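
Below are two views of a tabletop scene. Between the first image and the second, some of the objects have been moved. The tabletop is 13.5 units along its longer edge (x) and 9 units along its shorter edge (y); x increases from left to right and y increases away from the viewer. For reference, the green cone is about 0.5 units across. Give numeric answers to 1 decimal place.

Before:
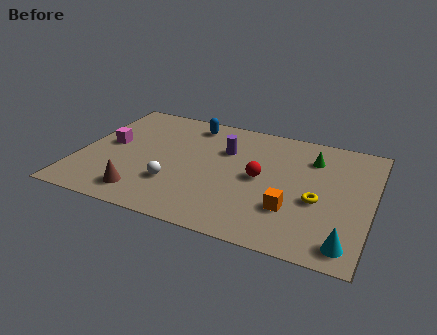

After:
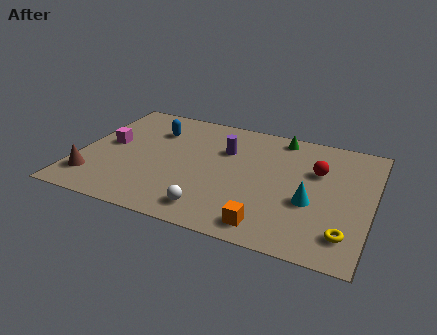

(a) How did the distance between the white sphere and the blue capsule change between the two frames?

+1.2

They were about 5.0 units apart before and 6.2 after — 1.2 units further apart.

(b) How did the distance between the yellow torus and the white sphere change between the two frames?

-0.6

The distance was about 6.6 in the first image and 6.0 in the second, so they moved 0.6 units closer together.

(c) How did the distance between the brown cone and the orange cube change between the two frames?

+1.4

Before: roughly 6.8 units apart; after: 8.2. That's 1.4 units further apart.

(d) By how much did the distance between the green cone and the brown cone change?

+1.1

They were about 9.0 units apart before and 10.1 after — 1.1 units further apart.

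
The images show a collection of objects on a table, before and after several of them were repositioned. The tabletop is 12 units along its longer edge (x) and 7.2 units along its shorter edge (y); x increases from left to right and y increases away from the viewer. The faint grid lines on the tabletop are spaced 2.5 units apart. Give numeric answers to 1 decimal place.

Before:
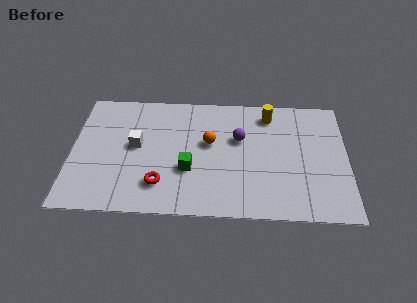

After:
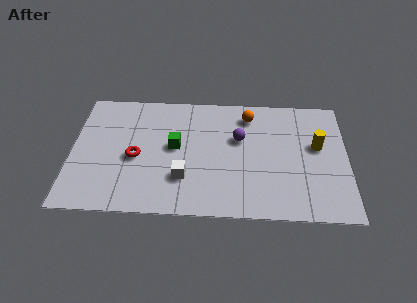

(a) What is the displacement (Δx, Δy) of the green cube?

(-0.6, 1.3)

The green cube started near (5.1, 2.6) and ended near (4.5, 3.9).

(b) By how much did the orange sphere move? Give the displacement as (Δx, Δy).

(1.7, 1.7)

The orange sphere was at about (6.0, 4.2) and moved to about (7.7, 5.9).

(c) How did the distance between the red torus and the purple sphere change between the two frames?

+0.3

They were about 4.4 units apart before and 4.7 after — 0.3 units further apart.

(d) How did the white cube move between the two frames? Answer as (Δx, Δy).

(2.1, -1.8)

From the two frames, the white cube sits at roughly (2.8, 3.9) before and (4.9, 2.1) after.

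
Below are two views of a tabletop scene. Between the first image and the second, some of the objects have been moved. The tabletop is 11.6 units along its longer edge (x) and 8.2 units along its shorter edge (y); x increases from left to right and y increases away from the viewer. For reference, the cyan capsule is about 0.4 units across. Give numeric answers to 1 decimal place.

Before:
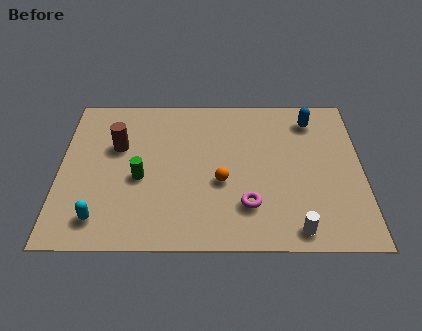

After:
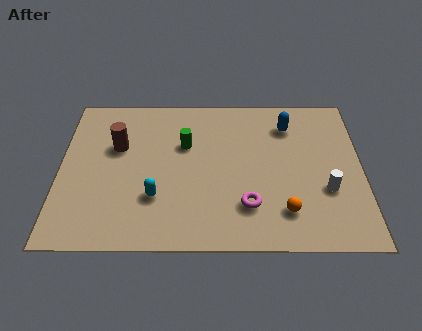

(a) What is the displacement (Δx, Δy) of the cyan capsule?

(2.1, 1.1)

The cyan capsule started near (1.6, 1.4) and ended near (3.7, 2.5).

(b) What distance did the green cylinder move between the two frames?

2.5

The green cylinder was near (3.1, 3.5) before and (4.8, 5.3) after, so it travelled √(1.7² + 1.8²) ≈ 2.5 units.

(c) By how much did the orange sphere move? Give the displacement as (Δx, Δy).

(2.4, -1.5)

From the two frames, the orange sphere sits at roughly (6.2, 3.3) before and (8.6, 1.8) after.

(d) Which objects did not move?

the magenta torus and the brown cylinder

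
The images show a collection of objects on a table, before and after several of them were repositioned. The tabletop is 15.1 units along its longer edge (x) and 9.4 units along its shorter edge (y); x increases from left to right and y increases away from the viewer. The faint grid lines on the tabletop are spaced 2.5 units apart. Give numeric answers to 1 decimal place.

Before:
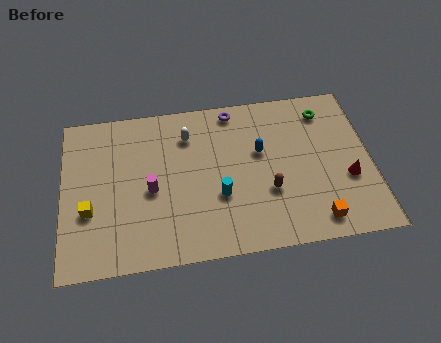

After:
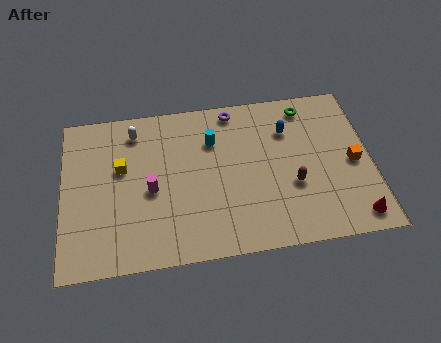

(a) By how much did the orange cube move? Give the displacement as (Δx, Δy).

(2.0, 3.1)

The orange cube started near (12.2, 1.3) and ended near (14.2, 4.4).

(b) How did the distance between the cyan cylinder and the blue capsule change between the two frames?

+0.6

Before: roughly 3.1 units apart; after: 3.7. That's 0.6 units further apart.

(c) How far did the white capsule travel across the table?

2.7

The white capsule was near (6.2, 7.2) before and (3.6, 7.8) after, so it travelled √(2.6² + 0.6²) ≈ 2.7 units.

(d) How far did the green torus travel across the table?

1.0

From (13.0, 7.7) to (12.1, 8.1), the green torus covered √(0.9² + 0.4²) ≈ 1.0 units.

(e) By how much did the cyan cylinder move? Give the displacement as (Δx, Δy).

(-0.2, 3.3)

The cyan cylinder was at about (7.6, 3.4) and moved to about (7.4, 6.7).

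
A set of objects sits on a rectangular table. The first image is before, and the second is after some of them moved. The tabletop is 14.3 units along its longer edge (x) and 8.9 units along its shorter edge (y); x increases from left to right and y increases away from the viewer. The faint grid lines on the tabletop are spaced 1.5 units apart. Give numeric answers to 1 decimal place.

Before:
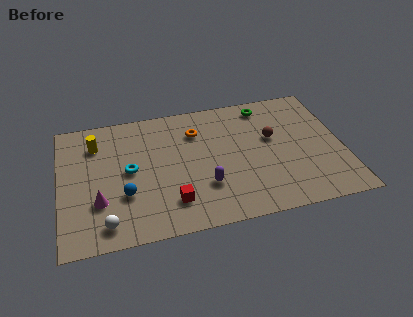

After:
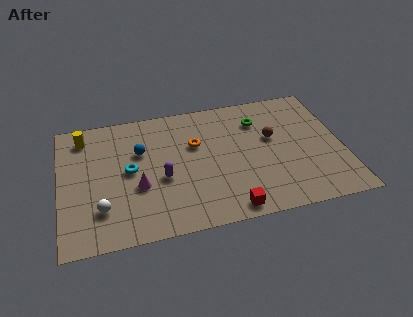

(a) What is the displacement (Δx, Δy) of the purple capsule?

(-2.1, 1.0)

From the two frames, the purple capsule sits at roughly (7.2, 2.7) before and (5.1, 3.7) after.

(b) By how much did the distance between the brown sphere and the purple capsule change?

+1.5

They were about 4.4 units apart before and 5.9 after — 1.5 units further apart.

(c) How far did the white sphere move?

1.0

From (2.2, 1.3) to (2.0, 2.3), the white sphere covered √(0.2² + 1.0²) ≈ 1.0 units.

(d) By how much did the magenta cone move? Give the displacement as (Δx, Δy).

(2.0, 0.6)

From the two frames, the magenta cone sits at roughly (1.9, 2.8) before and (3.9, 3.4) after.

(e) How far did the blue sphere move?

2.9

The blue sphere moved from about (3.2, 3.0) to (4.1, 5.8), a distance of √(0.9² + 2.8²) ≈ 2.9.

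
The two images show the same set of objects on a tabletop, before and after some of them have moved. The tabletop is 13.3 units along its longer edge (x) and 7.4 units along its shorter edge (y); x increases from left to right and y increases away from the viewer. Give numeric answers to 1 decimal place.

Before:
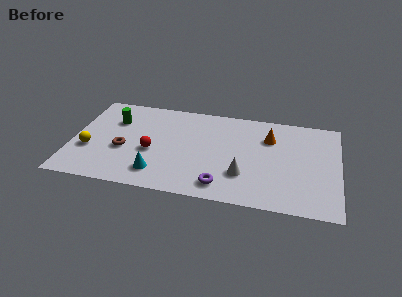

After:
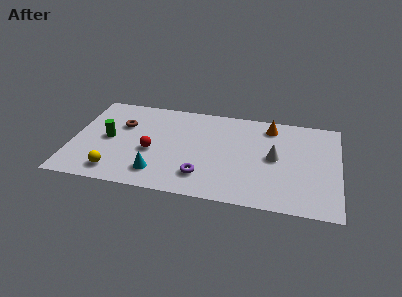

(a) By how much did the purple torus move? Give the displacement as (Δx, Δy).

(-1.0, 0.5)

The purple torus started near (7.6, 1.2) and ended near (6.6, 1.7).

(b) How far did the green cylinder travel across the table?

1.5

The green cylinder was near (2.0, 5.2) before and (1.8, 3.7) after, so it travelled √(0.2² + 1.5²) ≈ 1.5 units.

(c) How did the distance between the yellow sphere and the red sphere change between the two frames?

-0.6

They were about 3.1 units apart before and 2.5 after — 0.6 units closer together.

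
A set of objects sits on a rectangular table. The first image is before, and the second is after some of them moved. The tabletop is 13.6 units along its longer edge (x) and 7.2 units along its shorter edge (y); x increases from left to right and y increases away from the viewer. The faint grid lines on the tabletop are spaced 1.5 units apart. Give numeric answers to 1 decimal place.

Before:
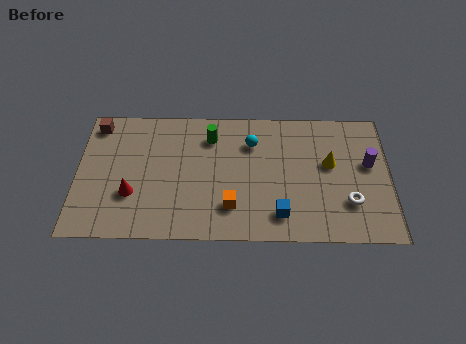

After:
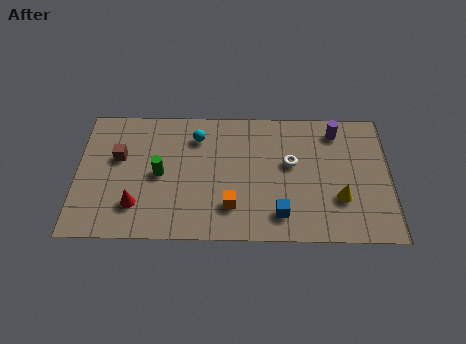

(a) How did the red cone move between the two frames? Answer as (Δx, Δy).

(0.2, -0.6)

The red cone started near (2.4, 2.4) and ended near (2.6, 1.8).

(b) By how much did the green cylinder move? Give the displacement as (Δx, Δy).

(-2.2, -2.1)

The green cylinder started near (5.8, 5.6) and ended near (3.6, 3.5).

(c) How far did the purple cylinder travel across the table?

2.3

The purple cylinder was near (12.7, 4.2) before and (11.3, 6.0) after, so it travelled √(1.4² + 1.8²) ≈ 2.3 units.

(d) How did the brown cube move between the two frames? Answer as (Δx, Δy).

(1.0, -1.8)

The brown cube started near (0.8, 6.2) and ended near (1.8, 4.4).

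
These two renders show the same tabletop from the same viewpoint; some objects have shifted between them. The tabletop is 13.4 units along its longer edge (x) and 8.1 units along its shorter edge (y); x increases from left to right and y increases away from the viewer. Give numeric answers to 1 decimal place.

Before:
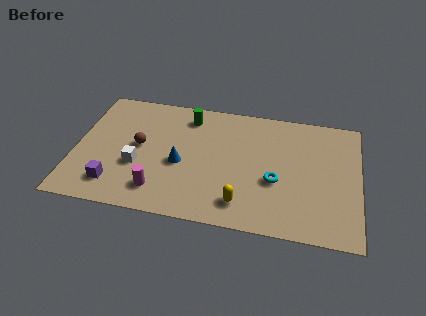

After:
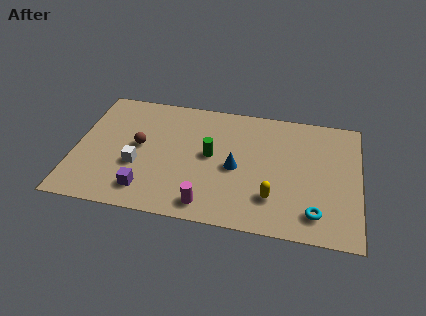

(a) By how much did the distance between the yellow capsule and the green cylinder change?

-2.2

Before: roughly 5.9 units apart; after: 3.7. That's 2.2 units closer together.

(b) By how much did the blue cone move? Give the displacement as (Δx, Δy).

(2.6, 0.2)

The blue cone was at about (5.0, 3.5) and moved to about (7.6, 3.7).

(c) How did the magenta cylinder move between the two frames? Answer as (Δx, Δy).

(2.3, -0.5)

From the two frames, the magenta cylinder sits at roughly (4.1, 1.6) before and (6.4, 1.1) after.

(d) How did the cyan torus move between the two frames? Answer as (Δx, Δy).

(1.9, -1.7)

The cyan torus started near (9.5, 3.2) and ended near (11.4, 1.5).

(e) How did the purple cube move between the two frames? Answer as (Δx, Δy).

(1.5, -0.1)

From the two frames, the purple cube sits at roughly (2.0, 1.6) before and (3.5, 1.5) after.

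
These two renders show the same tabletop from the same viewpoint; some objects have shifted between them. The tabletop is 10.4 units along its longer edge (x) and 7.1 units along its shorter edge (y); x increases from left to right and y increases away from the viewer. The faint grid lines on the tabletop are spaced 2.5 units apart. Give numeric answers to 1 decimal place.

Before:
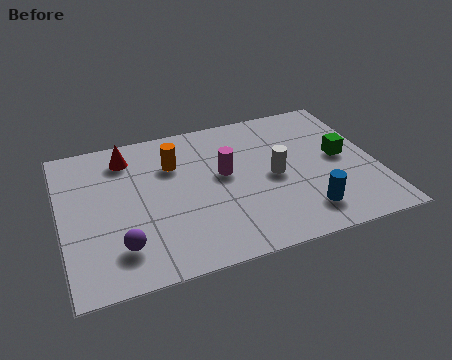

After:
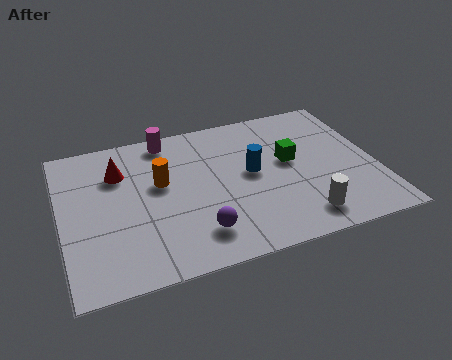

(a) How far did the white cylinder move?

2.3

The white cylinder was near (7.0, 3.4) before and (7.7, 1.2) after, so it travelled √(0.7² + 2.2²) ≈ 2.3 units.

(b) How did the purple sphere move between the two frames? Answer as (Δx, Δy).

(2.5, -0.1)

From the two frames, the purple sphere sits at roughly (1.8, 1.6) before and (4.3, 1.5) after.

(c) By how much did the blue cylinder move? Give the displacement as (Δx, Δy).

(-1.5, 2.4)

The blue cylinder started near (7.8, 1.4) and ended near (6.3, 3.8).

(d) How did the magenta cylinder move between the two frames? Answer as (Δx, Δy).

(-1.7, 2.3)

The magenta cylinder started near (5.4, 4.0) and ended near (3.7, 6.3).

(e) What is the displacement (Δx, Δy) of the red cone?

(-0.3, -0.7)

The red cone started near (2.3, 5.8) and ended near (2.0, 5.1).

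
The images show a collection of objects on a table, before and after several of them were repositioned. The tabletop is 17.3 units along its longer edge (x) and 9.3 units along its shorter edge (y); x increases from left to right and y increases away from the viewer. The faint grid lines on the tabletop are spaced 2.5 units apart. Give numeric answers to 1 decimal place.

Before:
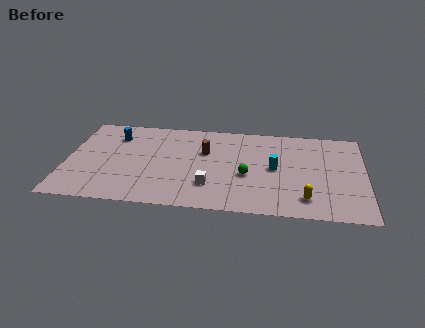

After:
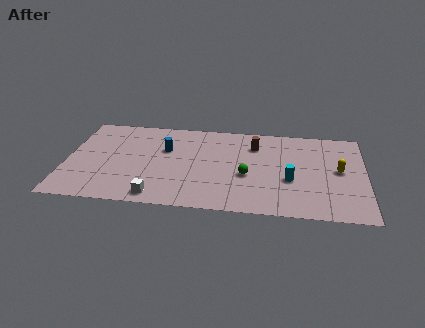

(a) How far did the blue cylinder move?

3.2

From (2.7, 7.1) to (5.7, 6.0), the blue cylinder covered √(3.0² + 1.1²) ≈ 3.2 units.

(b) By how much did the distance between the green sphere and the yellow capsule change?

+1.5

Before: roughly 3.9 units apart; after: 5.4. That's 1.5 units further apart.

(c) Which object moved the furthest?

the yellow capsule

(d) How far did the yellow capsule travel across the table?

3.6

From (13.9, 1.8) to (15.8, 4.9), the yellow capsule covered √(1.9² + 3.1²) ≈ 3.6 units.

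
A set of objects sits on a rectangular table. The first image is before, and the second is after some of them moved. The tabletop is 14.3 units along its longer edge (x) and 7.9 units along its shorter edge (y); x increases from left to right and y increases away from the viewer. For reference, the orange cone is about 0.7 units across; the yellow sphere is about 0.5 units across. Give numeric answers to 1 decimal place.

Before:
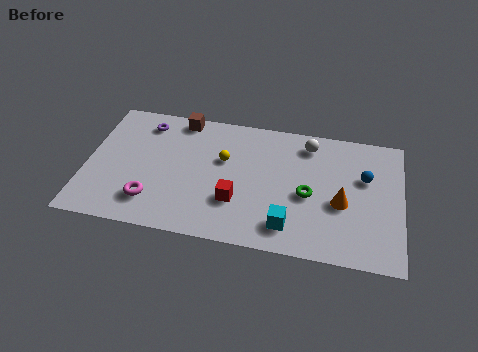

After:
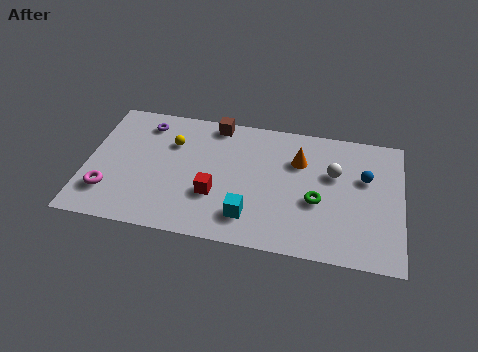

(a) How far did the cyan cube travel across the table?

1.8

From (9.3, 1.5) to (7.5, 1.7), the cyan cube covered √(1.8² + 0.2²) ≈ 1.8 units.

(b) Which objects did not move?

the blue sphere and the purple torus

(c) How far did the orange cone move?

3.0

The orange cone was near (11.6, 3.3) before and (9.6, 5.5) after, so it travelled √(2.0² + 2.2²) ≈ 3.0 units.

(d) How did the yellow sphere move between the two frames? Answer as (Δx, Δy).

(-2.4, 0.6)

The yellow sphere was at about (6.2, 4.9) and moved to about (3.8, 5.5).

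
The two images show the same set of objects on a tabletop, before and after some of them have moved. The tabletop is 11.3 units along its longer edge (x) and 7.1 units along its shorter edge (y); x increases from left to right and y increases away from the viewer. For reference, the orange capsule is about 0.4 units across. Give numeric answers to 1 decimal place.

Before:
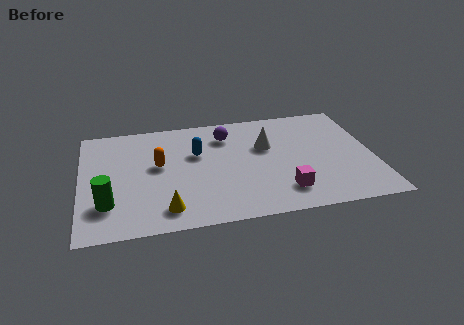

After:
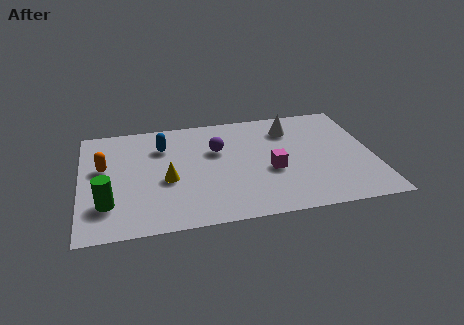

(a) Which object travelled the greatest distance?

the orange capsule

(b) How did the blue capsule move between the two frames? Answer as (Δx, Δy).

(-1.3, 0.7)

The blue capsule started near (4.5, 4.5) and ended near (3.2, 5.2).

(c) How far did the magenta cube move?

1.5

The magenta cube moved from about (7.7, 1.5) to (7.3, 2.9), a distance of √(0.4² + 1.4²) ≈ 1.5.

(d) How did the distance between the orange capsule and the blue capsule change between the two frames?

+0.9

Before: roughly 1.6 units apart; after: 2.5. That's 0.9 units further apart.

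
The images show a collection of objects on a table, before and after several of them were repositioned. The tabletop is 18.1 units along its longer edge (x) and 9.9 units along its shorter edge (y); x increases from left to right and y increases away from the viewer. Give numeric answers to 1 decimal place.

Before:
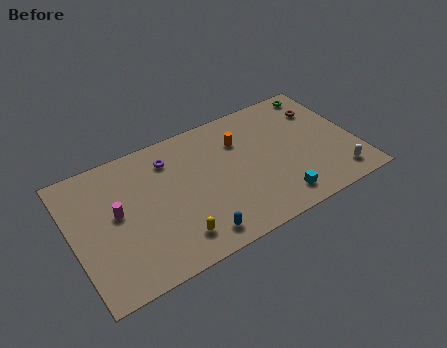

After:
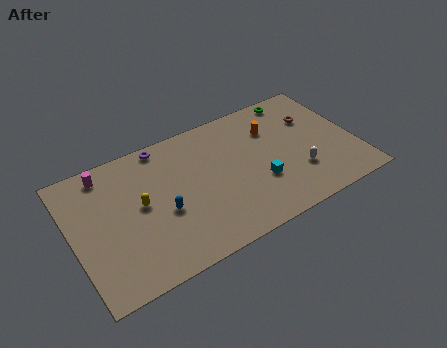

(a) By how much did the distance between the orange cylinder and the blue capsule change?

+1.3

They were about 6.8 units apart before and 8.1 after — 1.3 units further apart.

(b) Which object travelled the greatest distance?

the yellow capsule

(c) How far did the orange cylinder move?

2.1

From (11.0, 7.1) to (13.1, 7.1), the orange cylinder covered √(2.1² + 0.0²) ≈ 2.1 units.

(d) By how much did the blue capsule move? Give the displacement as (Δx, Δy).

(-1.7, 2.7)

The blue capsule started near (7.3, 1.4) and ended near (5.6, 4.1).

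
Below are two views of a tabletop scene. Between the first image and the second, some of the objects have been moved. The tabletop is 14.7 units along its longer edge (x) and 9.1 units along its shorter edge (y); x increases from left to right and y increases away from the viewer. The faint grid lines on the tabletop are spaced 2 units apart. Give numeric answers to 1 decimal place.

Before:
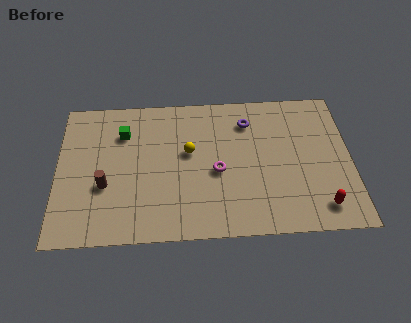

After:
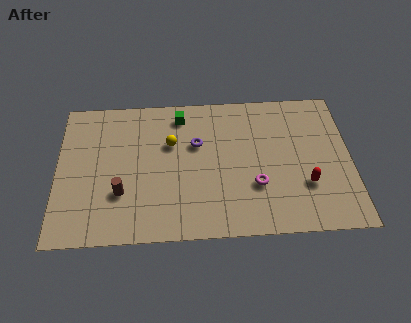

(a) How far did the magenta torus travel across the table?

2.1

From (8.0, 4.0) to (9.9, 3.0), the magenta torus covered √(1.9² + 1.0²) ≈ 2.1 units.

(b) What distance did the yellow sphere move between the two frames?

1.1

From (6.6, 5.3) to (5.7, 5.9), the yellow sphere covered √(0.9² + 0.6²) ≈ 1.1 units.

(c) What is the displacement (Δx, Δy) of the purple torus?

(-2.6, -1.3)

The purple torus was at about (9.6, 7.1) and moved to about (7.0, 5.8).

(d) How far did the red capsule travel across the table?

1.6

From (13.1, 1.5) to (12.4, 2.9), the red capsule covered √(0.7² + 1.4²) ≈ 1.6 units.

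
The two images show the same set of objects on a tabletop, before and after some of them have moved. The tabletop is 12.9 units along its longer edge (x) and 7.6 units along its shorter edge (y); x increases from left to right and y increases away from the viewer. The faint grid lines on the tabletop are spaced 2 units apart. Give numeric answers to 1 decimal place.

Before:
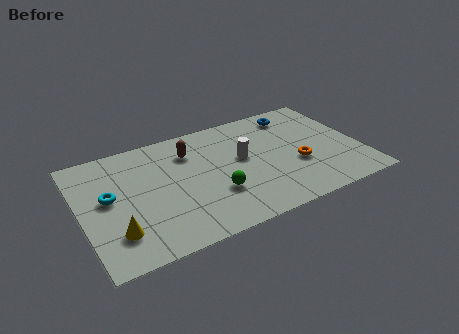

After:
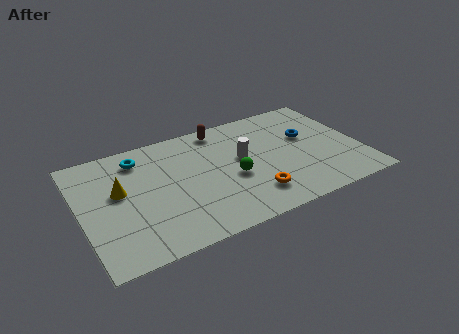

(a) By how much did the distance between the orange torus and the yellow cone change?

-2.2

Before: roughly 8.6 units apart; after: 6.4. That's 2.2 units closer together.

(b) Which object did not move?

the white cylinder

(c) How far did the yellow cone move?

2.5

From (1.4, 1.9) to (1.8, 4.4), the yellow cone covered √(0.4² + 2.5²) ≈ 2.5 units.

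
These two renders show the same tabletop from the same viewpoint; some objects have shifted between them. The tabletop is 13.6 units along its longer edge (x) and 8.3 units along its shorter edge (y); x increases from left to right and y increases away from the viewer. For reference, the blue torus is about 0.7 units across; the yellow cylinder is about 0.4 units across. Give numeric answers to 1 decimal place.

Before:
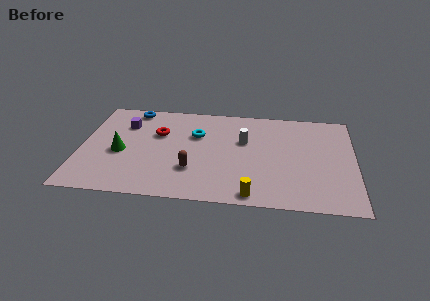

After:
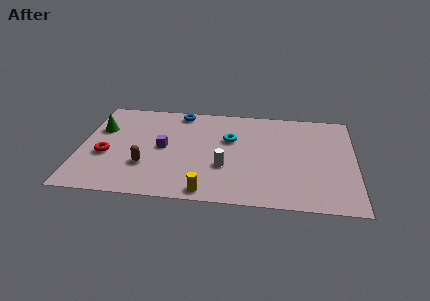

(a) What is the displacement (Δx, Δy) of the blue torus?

(2.4, 0.0)

The blue torus was at about (2.4, 7.4) and moved to about (4.8, 7.4).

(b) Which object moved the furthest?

the red torus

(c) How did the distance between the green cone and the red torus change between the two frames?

-0.3

Before: roughly 2.5 units apart; after: 2.2. That's 0.3 units closer together.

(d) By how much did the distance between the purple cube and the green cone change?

+1.1

They were about 2.4 units apart before and 3.5 after — 1.1 units further apart.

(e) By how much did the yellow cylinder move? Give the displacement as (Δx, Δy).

(-2.2, 0.0)

The yellow cylinder was at about (8.6, 0.8) and moved to about (6.4, 0.8).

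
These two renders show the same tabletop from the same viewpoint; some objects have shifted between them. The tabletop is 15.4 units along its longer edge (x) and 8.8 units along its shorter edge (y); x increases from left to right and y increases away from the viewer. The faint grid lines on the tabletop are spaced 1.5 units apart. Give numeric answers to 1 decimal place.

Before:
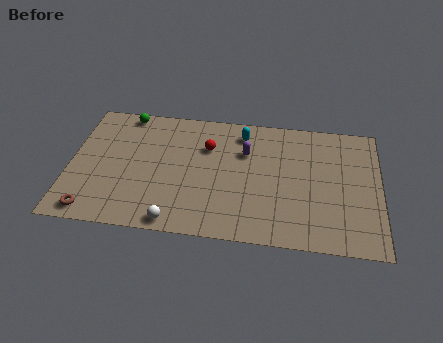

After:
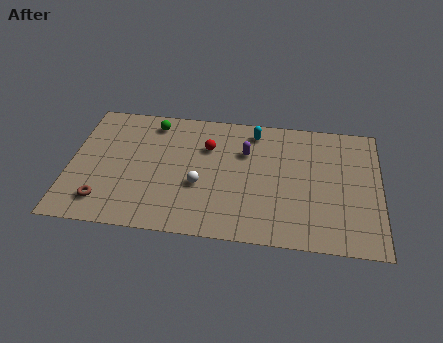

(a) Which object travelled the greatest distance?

the white sphere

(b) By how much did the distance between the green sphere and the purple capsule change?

-1.5

Before: roughly 6.4 units apart; after: 4.9. That's 1.5 units closer together.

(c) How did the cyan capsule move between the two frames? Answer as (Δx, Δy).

(0.6, 0.2)

The cyan capsule started near (8.5, 7.3) and ended near (9.1, 7.5).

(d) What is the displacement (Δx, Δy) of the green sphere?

(1.4, -0.5)

The green sphere started near (2.6, 8.0) and ended near (4.0, 7.5).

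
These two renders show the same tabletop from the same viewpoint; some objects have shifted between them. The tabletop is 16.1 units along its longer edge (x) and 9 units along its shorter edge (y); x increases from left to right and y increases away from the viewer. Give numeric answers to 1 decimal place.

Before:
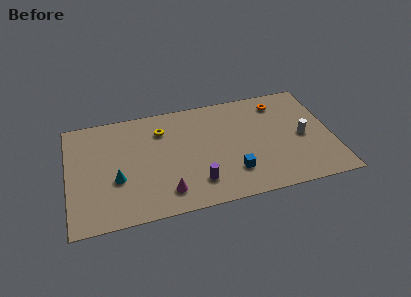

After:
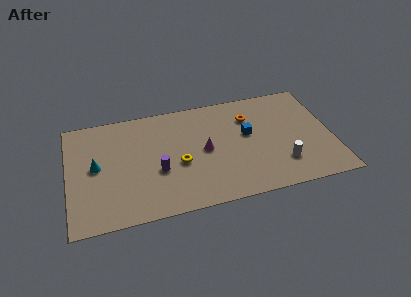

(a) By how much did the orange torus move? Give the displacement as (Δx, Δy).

(-1.9, -0.8)

The orange torus started near (13.1, 7.4) and ended near (11.2, 6.6).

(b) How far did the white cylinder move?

2.4

From (14.3, 4.2) to (12.9, 2.3), the white cylinder covered √(1.4² + 1.9²) ≈ 2.4 units.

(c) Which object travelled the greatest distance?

the magenta cone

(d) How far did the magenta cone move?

3.8

From (5.8, 1.7) to (8.3, 4.5), the magenta cone covered √(2.5² + 2.8²) ≈ 3.8 units.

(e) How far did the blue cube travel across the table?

3.1

The blue cube was near (9.9, 2.3) before and (11.0, 5.2) after, so it travelled √(1.1² + 2.9²) ≈ 3.1 units.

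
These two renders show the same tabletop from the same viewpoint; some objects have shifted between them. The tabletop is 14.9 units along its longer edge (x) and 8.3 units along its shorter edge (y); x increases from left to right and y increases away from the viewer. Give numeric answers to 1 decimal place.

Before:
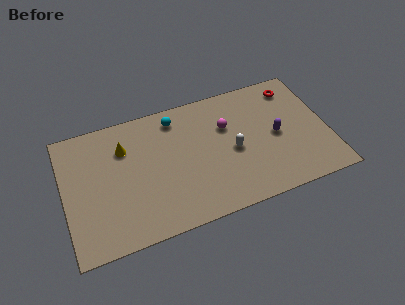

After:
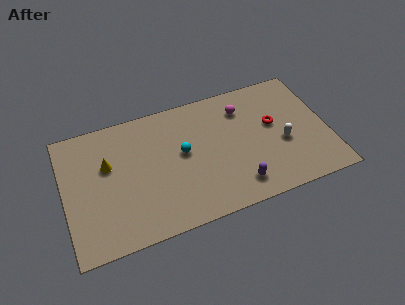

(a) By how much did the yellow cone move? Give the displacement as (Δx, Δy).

(-1.0, -0.8)

The yellow cone was at about (3.5, 6.0) and moved to about (2.5, 5.2).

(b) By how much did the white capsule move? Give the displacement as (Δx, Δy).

(2.8, -0.4)

The white capsule started near (9.5, 3.8) and ended near (12.3, 3.4).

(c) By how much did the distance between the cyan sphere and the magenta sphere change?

+0.8

They were about 3.2 units apart before and 4.0 after — 0.8 units further apart.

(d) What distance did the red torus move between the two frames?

2.5

From (13.3, 6.9) to (11.9, 4.8), the red torus covered √(1.4² + 2.1²) ≈ 2.5 units.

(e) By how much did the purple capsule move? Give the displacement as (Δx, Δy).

(-2.5, -2.5)

The purple capsule was at about (12.0, 4.0) and moved to about (9.5, 1.5).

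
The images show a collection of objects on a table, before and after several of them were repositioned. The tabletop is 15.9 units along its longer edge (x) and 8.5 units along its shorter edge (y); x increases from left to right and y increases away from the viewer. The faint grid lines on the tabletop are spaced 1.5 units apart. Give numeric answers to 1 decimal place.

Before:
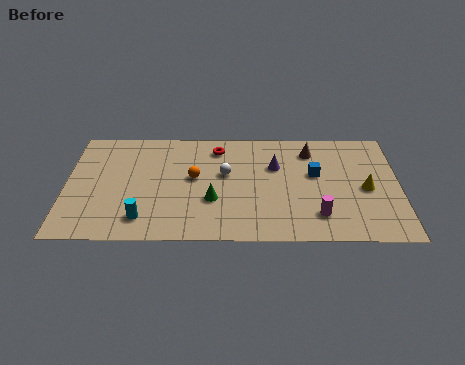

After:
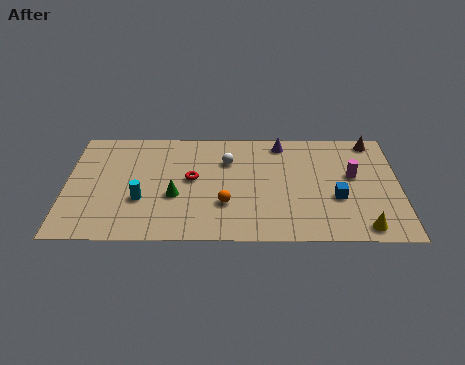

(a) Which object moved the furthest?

the magenta cylinder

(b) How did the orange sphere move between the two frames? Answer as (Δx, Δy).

(1.5, -2.0)

The orange sphere started near (6.1, 4.7) and ended near (7.6, 2.7).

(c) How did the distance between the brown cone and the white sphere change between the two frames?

+2.7

The distance was about 4.5 in the first image and 7.2 in the second, so they moved 2.7 units further apart.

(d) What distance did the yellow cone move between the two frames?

2.9

From (14.3, 3.9) to (14.1, 1.0), the yellow cone covered √(0.2² + 2.9²) ≈ 2.9 units.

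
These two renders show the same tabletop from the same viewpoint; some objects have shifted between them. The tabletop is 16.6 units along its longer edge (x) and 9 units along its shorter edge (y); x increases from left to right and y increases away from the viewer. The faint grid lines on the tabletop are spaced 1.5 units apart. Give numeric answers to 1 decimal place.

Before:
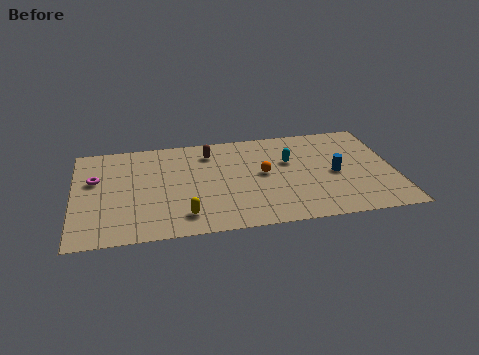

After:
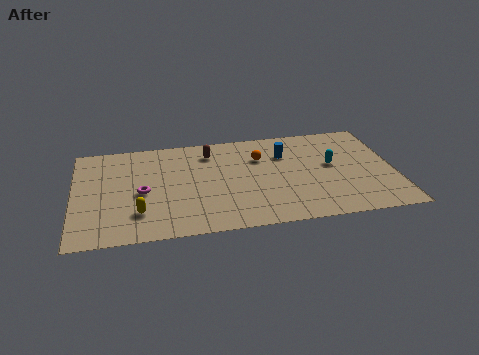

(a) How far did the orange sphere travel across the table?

1.5

The orange sphere moved from about (9.8, 4.8) to (9.7, 6.3), a distance of √(0.1² + 1.5²) ≈ 1.5.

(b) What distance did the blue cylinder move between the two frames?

3.3

From (13.5, 4.2) to (11.0, 6.4), the blue cylinder covered √(2.5² + 2.2²) ≈ 3.3 units.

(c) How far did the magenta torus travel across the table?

2.8

The magenta torus was near (1.1, 5.6) before and (3.5, 4.1) after, so it travelled √(2.4² + 1.5²) ≈ 2.8 units.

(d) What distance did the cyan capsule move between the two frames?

2.3

The cyan capsule was near (11.2, 5.7) before and (13.4, 5.0) after, so it travelled √(2.2² + 0.7²) ≈ 2.3 units.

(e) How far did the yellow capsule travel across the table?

2.4

The yellow capsule was near (5.6, 1.7) before and (3.3, 2.3) after, so it travelled √(2.3² + 0.6²) ≈ 2.4 units.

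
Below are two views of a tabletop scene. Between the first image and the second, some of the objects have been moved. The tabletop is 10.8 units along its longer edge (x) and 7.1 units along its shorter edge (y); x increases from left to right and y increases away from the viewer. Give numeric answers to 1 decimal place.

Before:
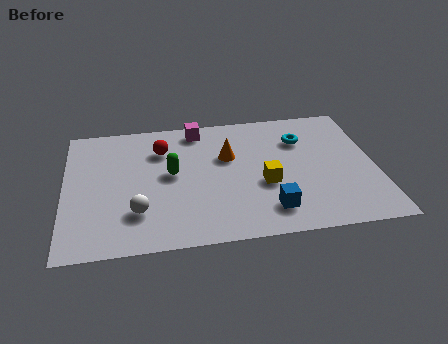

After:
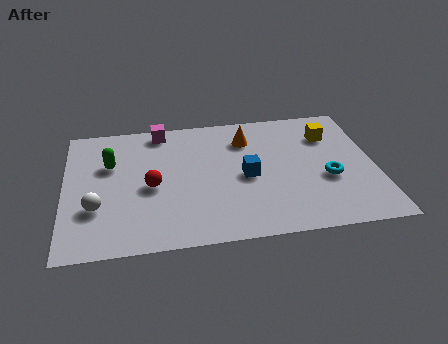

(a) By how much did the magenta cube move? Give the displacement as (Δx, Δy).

(-1.3, 0.1)

The magenta cube started near (4.7, 6.2) and ended near (3.4, 6.3).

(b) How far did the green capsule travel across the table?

2.2

The green capsule was near (3.7, 3.8) before and (1.6, 4.6) after, so it travelled √(2.1² + 0.8²) ≈ 2.2 units.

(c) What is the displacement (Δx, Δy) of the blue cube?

(-0.7, 1.9)

The blue cube was at about (7.0, 1.4) and moved to about (6.3, 3.3).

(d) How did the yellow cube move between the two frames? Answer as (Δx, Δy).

(2.4, 2.4)

The yellow cube was at about (6.9, 2.8) and moved to about (9.3, 5.2).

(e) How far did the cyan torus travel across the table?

2.4

The cyan torus was near (8.3, 5.1) before and (9.1, 2.8) after, so it travelled √(0.8² + 2.3²) ≈ 2.4 units.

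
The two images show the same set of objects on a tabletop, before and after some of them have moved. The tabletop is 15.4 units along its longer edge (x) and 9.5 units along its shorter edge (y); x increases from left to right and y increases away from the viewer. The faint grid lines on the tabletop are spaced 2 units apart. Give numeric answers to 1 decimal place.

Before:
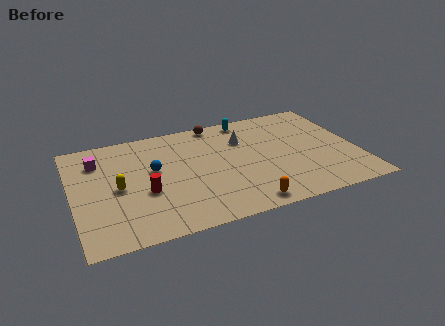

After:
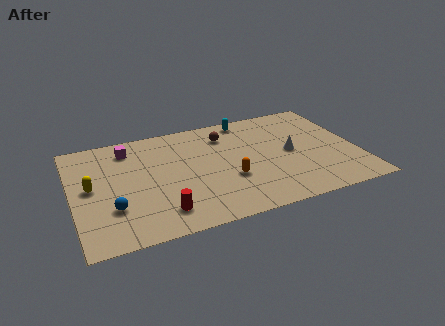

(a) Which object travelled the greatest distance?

the blue sphere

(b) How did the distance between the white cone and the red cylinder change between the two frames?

+1.5

The distance was about 6.4 in the first image and 7.9 in the second, so they moved 1.5 units further apart.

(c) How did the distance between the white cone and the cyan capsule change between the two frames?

+2.5

Before: roughly 1.8 units apart; after: 4.3. That's 2.5 units further apart.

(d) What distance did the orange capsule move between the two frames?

2.5

From (8.9, 1.0) to (8.3, 3.4), the orange capsule covered √(0.6² + 2.4²) ≈ 2.5 units.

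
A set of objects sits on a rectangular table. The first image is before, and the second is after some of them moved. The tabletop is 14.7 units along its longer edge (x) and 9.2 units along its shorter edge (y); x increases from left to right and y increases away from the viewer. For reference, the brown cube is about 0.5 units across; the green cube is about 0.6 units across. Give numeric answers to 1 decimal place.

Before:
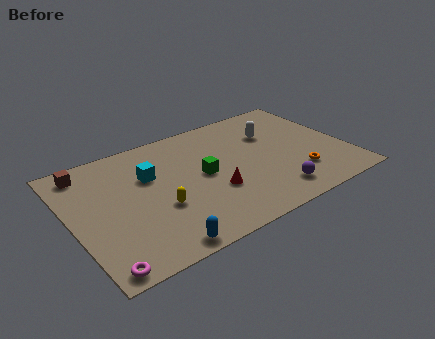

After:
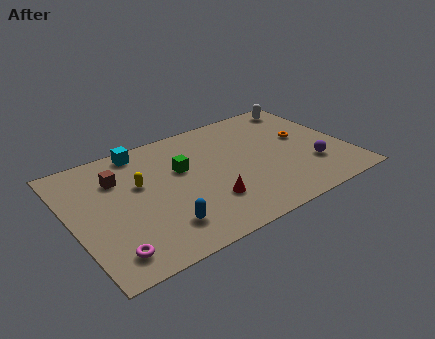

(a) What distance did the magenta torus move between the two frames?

0.9

From (0.9, 0.8) to (1.5, 1.5), the magenta torus covered √(0.6² + 0.7²) ≈ 0.9 units.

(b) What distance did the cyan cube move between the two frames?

2.2

From (4.3, 6.0) to (4.2, 8.2), the cyan cube covered √(0.1² + 2.2²) ≈ 2.2 units.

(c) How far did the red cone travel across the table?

0.7

From (7.3, 3.2) to (6.9, 2.6), the red cone covered √(0.4² + 0.6²) ≈ 0.7 units.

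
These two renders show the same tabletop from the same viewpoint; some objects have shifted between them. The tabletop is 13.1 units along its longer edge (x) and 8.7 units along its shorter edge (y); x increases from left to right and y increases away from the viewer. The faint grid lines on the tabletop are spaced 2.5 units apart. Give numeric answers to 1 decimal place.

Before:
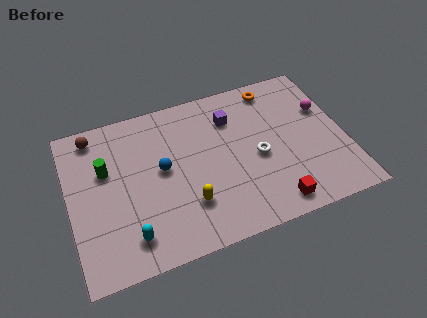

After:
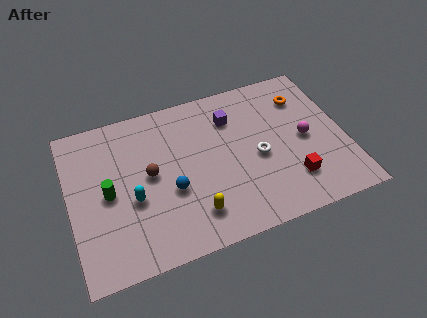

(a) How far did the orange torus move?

1.6

From (10.1, 7.6) to (11.4, 6.6), the orange torus covered √(1.3² + 1.0²) ≈ 1.6 units.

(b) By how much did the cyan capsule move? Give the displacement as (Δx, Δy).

(0.3, 1.9)

The cyan capsule started near (2.6, 1.6) and ended near (2.9, 3.5).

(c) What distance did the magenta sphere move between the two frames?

1.8

From (12.3, 5.6) to (11.2, 4.2), the magenta sphere covered √(1.1² + 1.4²) ≈ 1.8 units.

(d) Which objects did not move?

the purple cube and the white torus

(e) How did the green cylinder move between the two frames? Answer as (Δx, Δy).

(0.0, -1.3)

The green cylinder was at about (1.8, 5.5) and moved to about (1.8, 4.2).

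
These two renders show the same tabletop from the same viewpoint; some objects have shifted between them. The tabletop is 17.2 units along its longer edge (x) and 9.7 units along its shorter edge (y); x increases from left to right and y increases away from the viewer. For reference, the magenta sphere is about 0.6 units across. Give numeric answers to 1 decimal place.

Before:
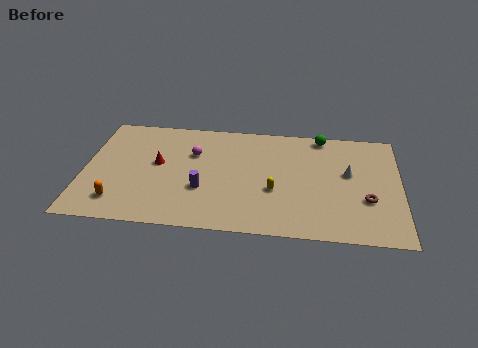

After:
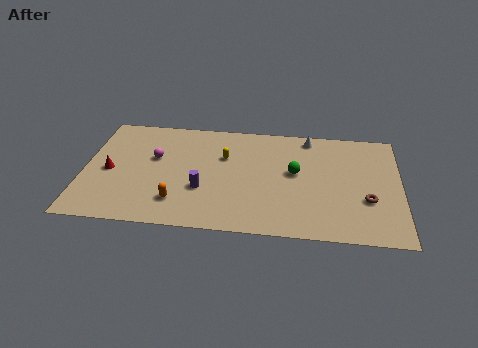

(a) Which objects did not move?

the brown torus and the purple cylinder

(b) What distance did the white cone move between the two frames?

3.7

The white cone was near (14.4, 5.6) before and (12.2, 8.6) after, so it travelled √(2.2² + 3.0²) ≈ 3.7 units.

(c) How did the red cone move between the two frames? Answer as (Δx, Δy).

(-2.6, -0.9)

The red cone started near (4.0, 5.4) and ended near (1.4, 4.5).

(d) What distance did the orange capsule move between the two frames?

3.2

From (2.0, 1.9) to (5.2, 2.2), the orange capsule covered √(3.2² + 0.3²) ≈ 3.2 units.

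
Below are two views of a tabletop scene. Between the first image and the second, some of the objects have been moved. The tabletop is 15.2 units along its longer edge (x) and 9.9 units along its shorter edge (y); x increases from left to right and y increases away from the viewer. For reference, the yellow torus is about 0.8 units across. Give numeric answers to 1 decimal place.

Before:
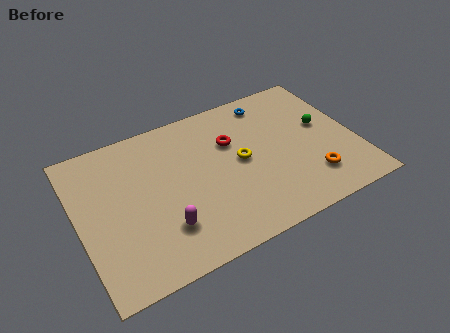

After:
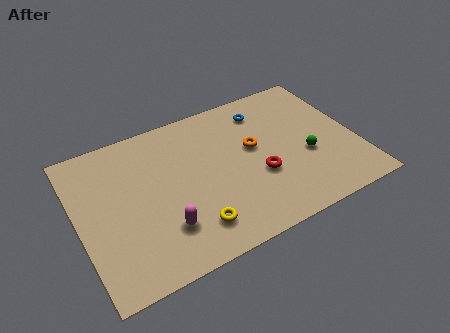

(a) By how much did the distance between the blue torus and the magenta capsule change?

-0.6

Before: roughly 8.9 units apart; after: 8.3. That's 0.6 units closer together.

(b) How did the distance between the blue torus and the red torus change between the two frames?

+1.3

The distance was about 3.1 in the first image and 4.4 in the second, so they moved 1.3 units further apart.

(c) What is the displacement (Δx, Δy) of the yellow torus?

(-3.1, -3.1)

The yellow torus was at about (8.9, 5.1) and moved to about (5.8, 2.0).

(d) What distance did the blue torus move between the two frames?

0.6

From (11.0, 8.5) to (10.6, 8.0), the blue torus covered √(0.4² + 0.5²) ≈ 0.6 units.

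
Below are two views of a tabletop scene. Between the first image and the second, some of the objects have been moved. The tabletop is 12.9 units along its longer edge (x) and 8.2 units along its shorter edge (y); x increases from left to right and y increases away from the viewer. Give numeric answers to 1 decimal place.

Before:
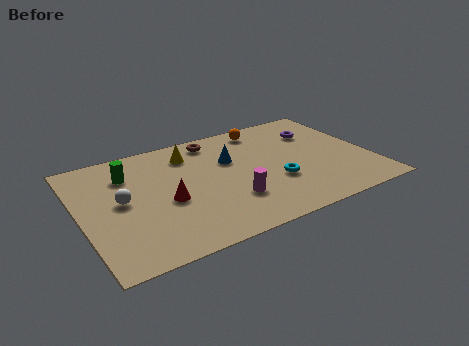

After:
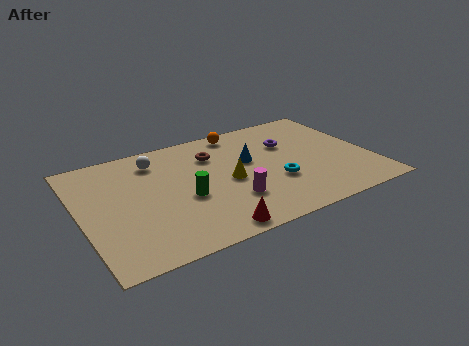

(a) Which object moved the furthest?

the green cylinder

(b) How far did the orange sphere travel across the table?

1.1

The orange sphere was near (8.6, 7.1) before and (7.5, 7.3) after, so it travelled √(1.1² + 0.2²) ≈ 1.1 units.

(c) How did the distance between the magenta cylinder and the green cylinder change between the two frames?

-3.4

They were about 5.5 units apart before and 2.1 after — 3.4 units closer together.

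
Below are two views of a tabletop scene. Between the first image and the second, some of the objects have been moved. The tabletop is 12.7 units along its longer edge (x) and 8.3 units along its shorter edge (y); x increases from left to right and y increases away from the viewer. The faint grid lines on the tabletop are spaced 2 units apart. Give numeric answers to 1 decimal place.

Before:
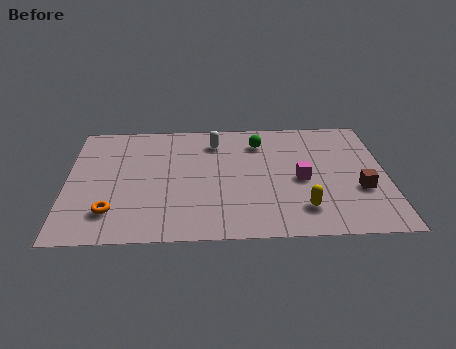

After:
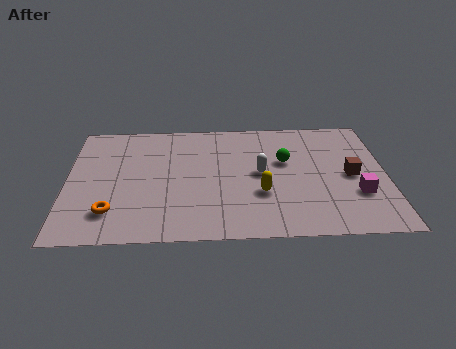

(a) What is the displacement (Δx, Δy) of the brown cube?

(-0.3, 1.0)

The brown cube started near (11.6, 3.0) and ended near (11.3, 4.0).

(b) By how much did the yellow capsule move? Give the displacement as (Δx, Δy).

(-1.6, 1.1)

The yellow capsule was at about (9.3, 1.8) and moved to about (7.7, 2.9).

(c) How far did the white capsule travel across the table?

2.9

The white capsule was near (5.9, 6.6) before and (7.7, 4.3) after, so it travelled √(1.8² + 2.3²) ≈ 2.9 units.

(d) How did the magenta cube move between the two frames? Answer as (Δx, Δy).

(2.2, -1.1)

The magenta cube started near (9.3, 3.8) and ended near (11.5, 2.7).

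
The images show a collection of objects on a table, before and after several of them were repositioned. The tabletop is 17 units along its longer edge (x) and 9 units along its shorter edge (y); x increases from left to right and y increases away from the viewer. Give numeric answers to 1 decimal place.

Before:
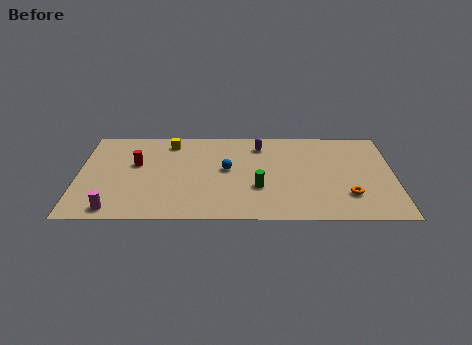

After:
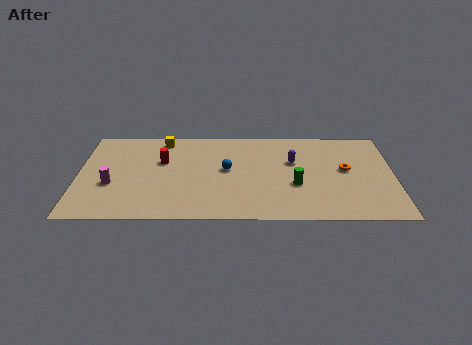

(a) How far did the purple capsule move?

2.4

From (9.8, 7.3) to (11.6, 5.7), the purple capsule covered √(1.8² + 1.6²) ≈ 2.4 units.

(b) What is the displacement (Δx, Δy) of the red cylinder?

(1.4, 0.3)

The red cylinder started near (3.1, 5.4) and ended near (4.5, 5.7).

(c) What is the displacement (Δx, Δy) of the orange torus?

(-0.1, 2.5)

The orange torus started near (14.5, 2.4) and ended near (14.4, 4.9).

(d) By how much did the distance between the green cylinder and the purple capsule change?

-1.9

The distance was about 4.2 in the first image and 2.3 in the second, so they moved 1.9 units closer together.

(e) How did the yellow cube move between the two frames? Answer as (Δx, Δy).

(-0.4, 0.3)

The yellow cube started near (4.9, 7.6) and ended near (4.5, 7.9).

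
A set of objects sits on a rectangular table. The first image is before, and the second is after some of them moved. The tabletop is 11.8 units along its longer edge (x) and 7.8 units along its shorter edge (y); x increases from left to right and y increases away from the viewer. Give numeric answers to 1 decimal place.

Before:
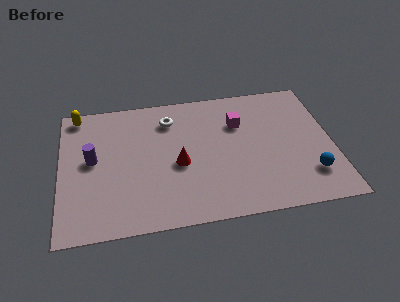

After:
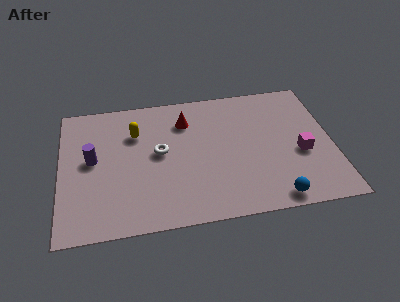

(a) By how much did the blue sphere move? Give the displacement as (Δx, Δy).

(-1.6, -1.1)

The blue sphere was at about (10.7, 1.9) and moved to about (9.1, 0.8).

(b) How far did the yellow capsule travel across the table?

2.9

The yellow capsule moved from about (0.8, 7.0) to (3.3, 5.5), a distance of √(2.5² + 1.5²) ≈ 2.9.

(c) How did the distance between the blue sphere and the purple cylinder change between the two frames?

-1.2

They were about 9.6 units apart before and 8.4 after — 1.2 units closer together.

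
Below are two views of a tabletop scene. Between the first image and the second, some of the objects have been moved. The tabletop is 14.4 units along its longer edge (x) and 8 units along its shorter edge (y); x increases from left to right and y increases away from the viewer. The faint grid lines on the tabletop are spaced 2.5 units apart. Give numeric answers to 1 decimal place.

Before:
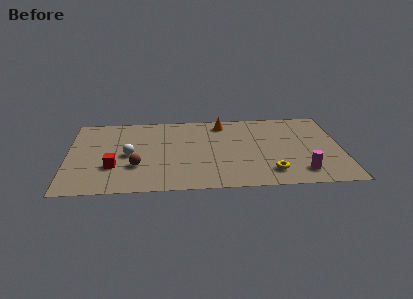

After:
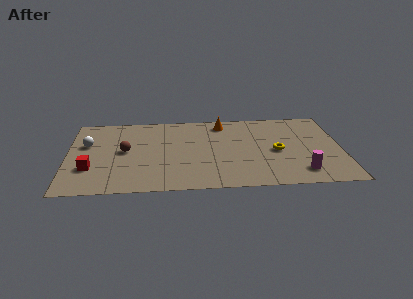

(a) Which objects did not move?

the magenta cylinder and the orange cone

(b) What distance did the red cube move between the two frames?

1.2

The red cube was near (2.4, 2.6) before and (1.2, 2.5) after, so it travelled √(1.2² + 0.1²) ≈ 1.2 units.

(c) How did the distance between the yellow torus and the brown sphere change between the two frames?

+0.9

Before: roughly 7.1 units apart; after: 8.0. That's 0.9 units further apart.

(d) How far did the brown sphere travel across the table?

1.7

The brown sphere moved from about (3.6, 2.6) to (3.0, 4.2), a distance of √(0.6² + 1.6²) ≈ 1.7.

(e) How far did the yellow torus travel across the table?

2.1

From (10.6, 1.6) to (11.0, 3.7), the yellow torus covered √(0.4² + 2.1²) ≈ 2.1 units.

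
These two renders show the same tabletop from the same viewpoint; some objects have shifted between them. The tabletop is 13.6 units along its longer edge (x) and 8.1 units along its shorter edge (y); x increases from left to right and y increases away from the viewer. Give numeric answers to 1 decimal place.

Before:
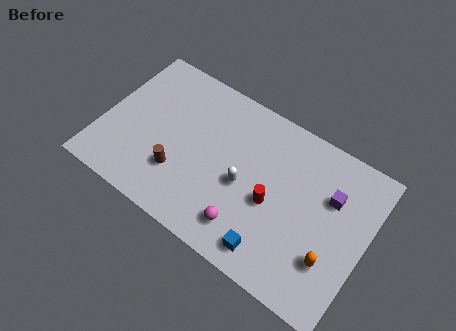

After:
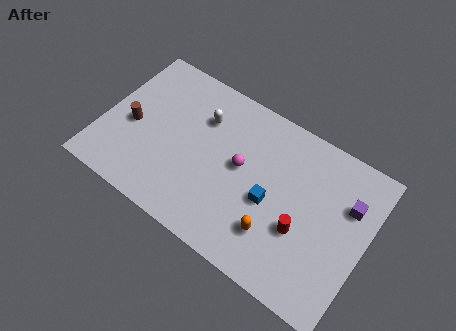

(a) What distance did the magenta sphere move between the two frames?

2.9

From (7.9, 1.6) to (7.1, 4.4), the magenta sphere covered √(0.8² + 2.8²) ≈ 2.9 units.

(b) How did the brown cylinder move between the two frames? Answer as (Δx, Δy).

(-2.7, 1.2)

From the two frames, the brown cylinder sits at roughly (4.2, 2.4) before and (1.5, 3.6) after.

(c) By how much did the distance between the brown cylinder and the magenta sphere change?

+1.9

Before: roughly 3.8 units apart; after: 5.7. That's 1.9 units further apart.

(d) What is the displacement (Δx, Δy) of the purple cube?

(0.9, 0.1)

From the two frames, the purple cube sits at roughly (11.6, 5.4) before and (12.5, 5.5) after.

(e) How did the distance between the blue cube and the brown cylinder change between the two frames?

+2.1

They were about 5.2 units apart before and 7.3 after — 2.1 units further apart.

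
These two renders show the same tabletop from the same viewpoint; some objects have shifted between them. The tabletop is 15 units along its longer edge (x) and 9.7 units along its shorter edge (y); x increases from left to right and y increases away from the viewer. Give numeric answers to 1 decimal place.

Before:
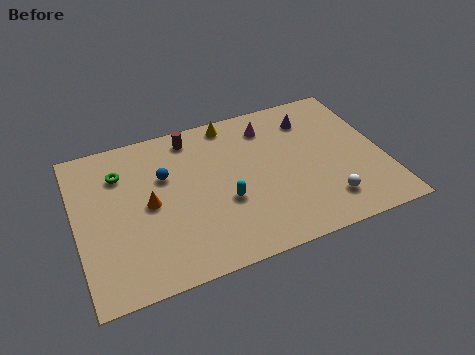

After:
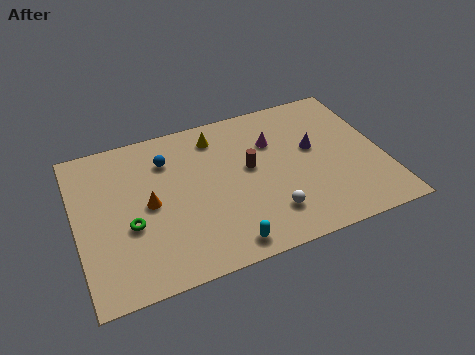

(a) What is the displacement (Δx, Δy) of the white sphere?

(-2.8, 0.2)

From the two frames, the white sphere sits at roughly (11.9, 2.0) before and (9.1, 2.2) after.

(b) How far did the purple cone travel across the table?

2.0

The purple cone was near (11.8, 7.6) before and (11.7, 5.6) after, so it travelled √(0.1² + 2.0²) ≈ 2.0 units.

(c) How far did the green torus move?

3.4

The green torus moved from about (2.3, 7.2) to (2.5, 3.8), a distance of √(0.2² + 3.4²) ≈ 3.4.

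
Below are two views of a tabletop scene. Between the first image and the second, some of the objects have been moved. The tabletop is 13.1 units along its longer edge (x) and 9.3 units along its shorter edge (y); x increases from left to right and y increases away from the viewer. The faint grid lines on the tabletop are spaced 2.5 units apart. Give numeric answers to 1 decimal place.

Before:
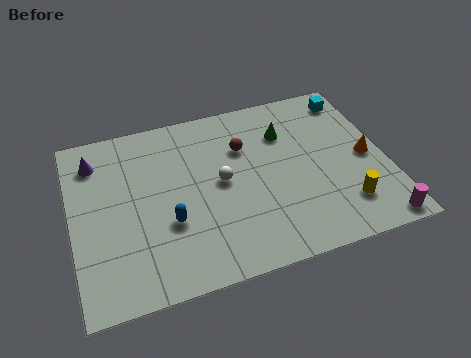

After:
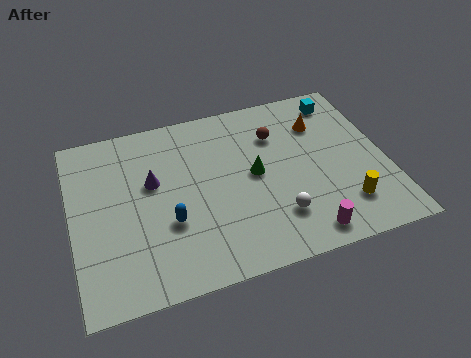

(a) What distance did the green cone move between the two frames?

2.4

The green cone moved from about (9.1, 6.7) to (7.6, 4.8), a distance of √(1.5² + 1.9²) ≈ 2.4.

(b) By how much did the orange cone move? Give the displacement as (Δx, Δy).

(-1.7, 2.4)

The orange cone started near (12.3, 4.4) and ended near (10.6, 6.8).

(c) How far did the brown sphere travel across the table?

1.4

The brown sphere moved from about (7.3, 6.4) to (8.7, 6.7), a distance of √(1.4² + 0.3²) ≈ 1.4.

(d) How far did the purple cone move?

2.9

The purple cone moved from about (1.1, 7.4) to (3.4, 5.6), a distance of √(2.3² + 1.8²) ≈ 2.9.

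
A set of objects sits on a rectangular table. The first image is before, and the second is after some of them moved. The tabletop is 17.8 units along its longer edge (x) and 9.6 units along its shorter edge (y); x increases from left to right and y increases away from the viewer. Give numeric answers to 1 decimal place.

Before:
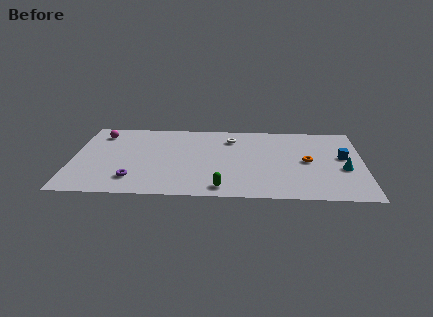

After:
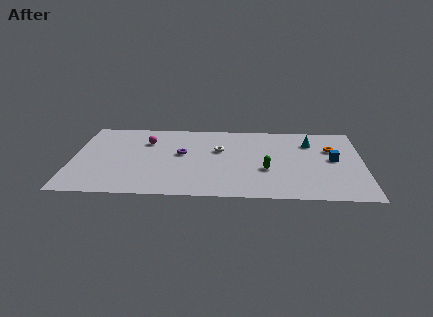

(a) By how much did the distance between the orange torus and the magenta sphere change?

-1.7

The distance was about 13.1 in the first image and 11.4 in the second, so they moved 1.7 units closer together.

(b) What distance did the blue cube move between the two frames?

0.7

The blue cube was near (16.6, 5.4) before and (16.0, 5.1) after, so it travelled √(0.6² + 0.3²) ≈ 0.7 units.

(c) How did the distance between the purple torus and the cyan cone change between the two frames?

-4.8

The distance was about 12.9 in the first image and 8.1 in the second, so they moved 4.8 units closer together.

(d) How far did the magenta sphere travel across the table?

3.0

From (1.6, 7.8) to (4.5, 6.9), the magenta sphere covered √(2.9² + 0.9²) ≈ 3.0 units.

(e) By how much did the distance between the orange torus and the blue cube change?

-1.0

They were about 2.3 units apart before and 1.3 after — 1.0 units closer together.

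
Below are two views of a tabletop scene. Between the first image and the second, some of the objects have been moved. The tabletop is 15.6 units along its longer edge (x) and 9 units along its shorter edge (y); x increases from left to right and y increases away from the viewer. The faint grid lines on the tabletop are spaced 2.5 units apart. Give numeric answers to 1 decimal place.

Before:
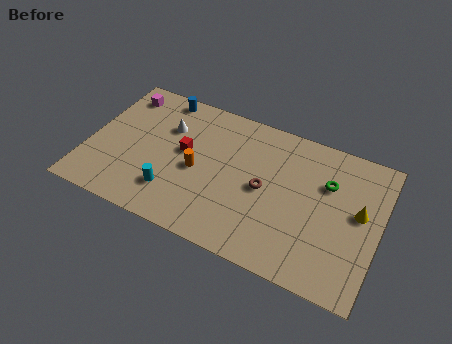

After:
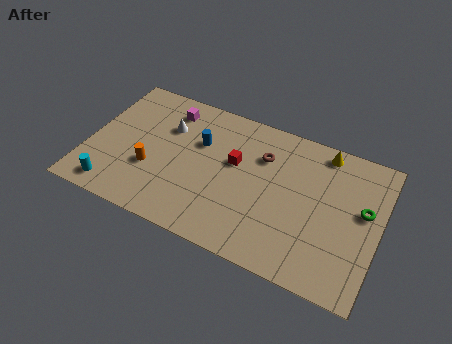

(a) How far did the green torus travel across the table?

2.2

From (12.7, 6.1) to (14.7, 5.2), the green torus covered √(2.0² + 0.9²) ≈ 2.2 units.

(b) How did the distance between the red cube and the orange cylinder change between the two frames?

+3.6

They were about 1.2 units apart before and 4.8 after — 3.6 units further apart.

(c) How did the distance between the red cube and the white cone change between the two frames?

+2.3

Before: roughly 1.6 units apart; after: 3.9. That's 2.3 units further apart.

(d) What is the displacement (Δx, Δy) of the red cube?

(2.7, 0.4)

From the two frames, the red cube sits at roughly (5.1, 5.0) before and (7.8, 5.4) after.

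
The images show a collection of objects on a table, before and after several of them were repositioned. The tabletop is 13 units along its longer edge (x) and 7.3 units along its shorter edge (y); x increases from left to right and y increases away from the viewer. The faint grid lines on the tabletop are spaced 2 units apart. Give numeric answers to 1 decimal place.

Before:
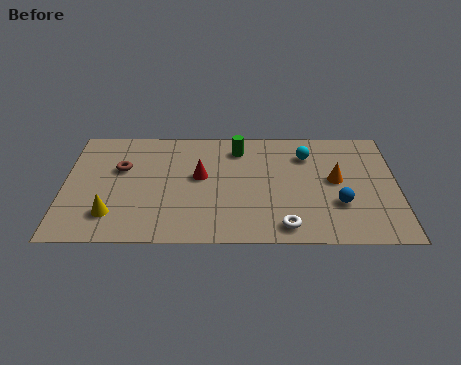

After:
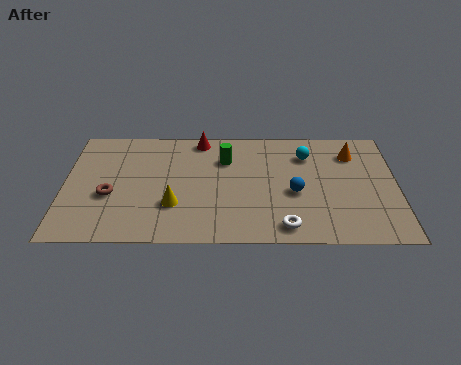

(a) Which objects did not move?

the white torus and the cyan sphere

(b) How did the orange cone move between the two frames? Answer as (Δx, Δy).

(0.7, 1.7)

The orange cone started near (10.6, 3.9) and ended near (11.3, 5.6).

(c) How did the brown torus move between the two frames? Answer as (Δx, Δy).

(-0.4, -1.7)

From the two frames, the brown torus sits at roughly (2.2, 4.6) before and (1.8, 2.9) after.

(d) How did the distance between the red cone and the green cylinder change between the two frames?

-0.7

Before: roughly 2.3 units apart; after: 1.6. That's 0.7 units closer together.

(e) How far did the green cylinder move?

0.9

The green cylinder was near (6.8, 5.9) before and (6.3, 5.2) after, so it travelled √(0.5² + 0.7²) ≈ 0.9 units.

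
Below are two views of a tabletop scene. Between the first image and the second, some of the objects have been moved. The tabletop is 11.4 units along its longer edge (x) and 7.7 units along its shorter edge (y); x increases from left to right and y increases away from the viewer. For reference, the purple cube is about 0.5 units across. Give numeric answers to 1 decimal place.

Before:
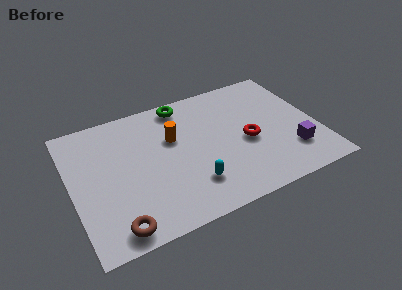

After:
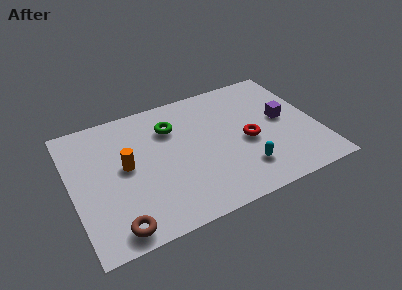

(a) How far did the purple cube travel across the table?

2.1

The purple cube moved from about (10.0, 2.0) to (9.9, 4.1), a distance of √(0.1² + 2.1²) ≈ 2.1.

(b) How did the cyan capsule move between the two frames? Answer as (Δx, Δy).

(2.4, -0.1)

The cyan capsule was at about (5.3, 1.9) and moved to about (7.7, 1.8).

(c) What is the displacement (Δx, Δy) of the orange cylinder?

(-2.3, -0.8)

The orange cylinder started near (4.8, 4.9) and ended near (2.5, 4.1).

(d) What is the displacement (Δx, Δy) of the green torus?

(-0.7, -1.2)

From the two frames, the green torus sits at roughly (5.5, 6.8) before and (4.8, 5.6) after.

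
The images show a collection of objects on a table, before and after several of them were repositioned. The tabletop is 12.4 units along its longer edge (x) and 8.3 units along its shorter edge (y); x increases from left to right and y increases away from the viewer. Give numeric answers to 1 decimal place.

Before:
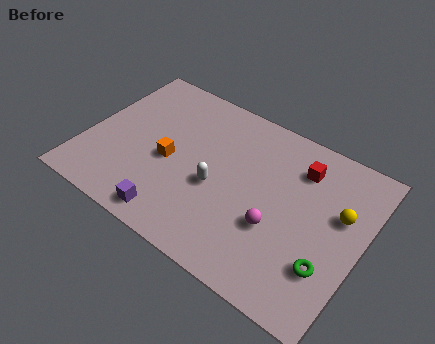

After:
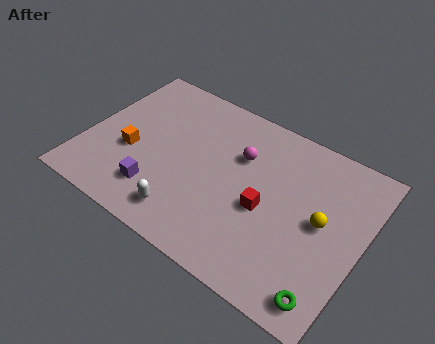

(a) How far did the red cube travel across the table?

3.0

The red cube was near (9.3, 6.4) before and (8.2, 3.6) after, so it travelled √(1.1² + 2.8²) ≈ 3.0 units.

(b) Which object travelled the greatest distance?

the magenta sphere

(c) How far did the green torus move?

1.3

From (11.2, 2.4) to (11.4, 1.1), the green torus covered √(0.2² + 1.3²) ≈ 1.3 units.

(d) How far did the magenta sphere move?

3.3

The magenta sphere moved from about (8.8, 3.0) to (6.7, 5.6), a distance of √(2.1² + 2.6²) ≈ 3.3.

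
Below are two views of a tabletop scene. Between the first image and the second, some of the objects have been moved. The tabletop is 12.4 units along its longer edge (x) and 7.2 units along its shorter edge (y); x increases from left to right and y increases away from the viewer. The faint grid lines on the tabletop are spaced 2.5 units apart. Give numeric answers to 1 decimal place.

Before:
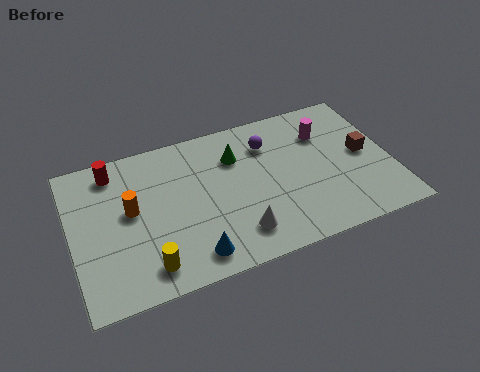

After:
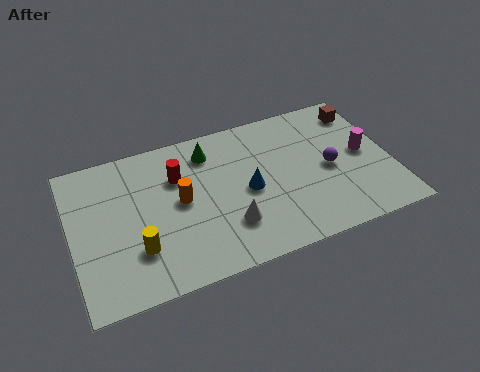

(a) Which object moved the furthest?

the blue cone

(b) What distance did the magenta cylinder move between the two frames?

2.1

The magenta cylinder was near (10.0, 5.2) before and (11.4, 3.7) after, so it travelled √(1.4² + 1.5²) ≈ 2.1 units.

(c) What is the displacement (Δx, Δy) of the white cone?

(-0.3, 0.5)

From the two frames, the white cone sits at roughly (6.2, 1.5) before and (5.9, 2.0) after.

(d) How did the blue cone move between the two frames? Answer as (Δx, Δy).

(2.4, 2.3)

The blue cone started near (4.4, 1.1) and ended near (6.8, 3.4).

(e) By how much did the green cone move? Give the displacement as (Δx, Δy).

(-1.0, 0.6)

The green cone started near (6.5, 5.2) and ended near (5.5, 5.8).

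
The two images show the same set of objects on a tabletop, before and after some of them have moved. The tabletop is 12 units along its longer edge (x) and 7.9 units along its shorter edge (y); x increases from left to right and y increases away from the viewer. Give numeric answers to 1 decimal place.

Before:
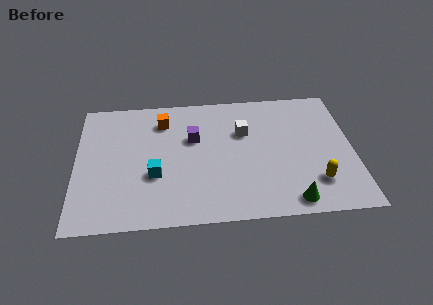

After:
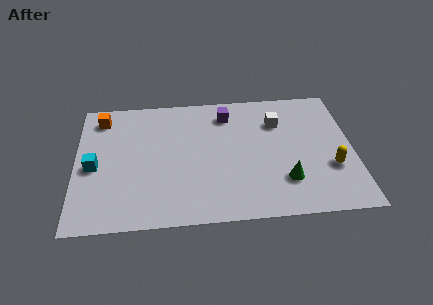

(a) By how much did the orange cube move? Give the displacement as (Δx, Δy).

(-2.7, 0.4)

The orange cube was at about (3.8, 6.2) and moved to about (1.1, 6.6).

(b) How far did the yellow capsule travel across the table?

1.1

From (10.3, 1.9) to (11.0, 2.7), the yellow capsule covered √(0.7² + 0.8²) ≈ 1.1 units.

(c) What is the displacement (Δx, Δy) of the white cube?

(1.5, 0.5)

The white cube was at about (7.3, 5.2) and moved to about (8.8, 5.7).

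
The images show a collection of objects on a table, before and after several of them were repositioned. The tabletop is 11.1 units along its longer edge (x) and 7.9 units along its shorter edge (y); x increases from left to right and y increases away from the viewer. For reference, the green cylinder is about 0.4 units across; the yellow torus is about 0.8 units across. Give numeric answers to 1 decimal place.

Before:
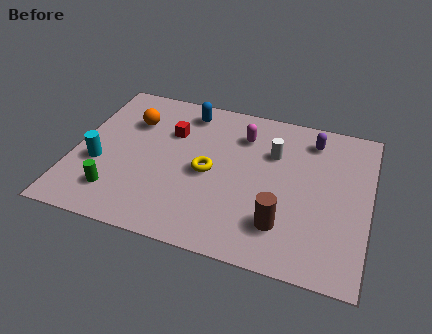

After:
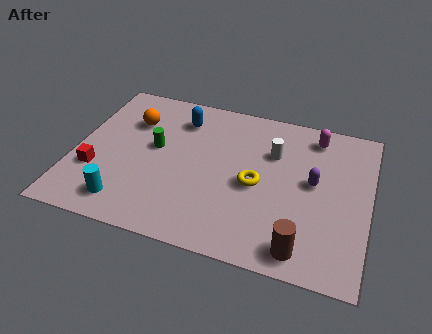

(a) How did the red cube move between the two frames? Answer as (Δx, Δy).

(-2.6, -2.8)

The red cube was at about (3.5, 5.4) and moved to about (0.9, 2.6).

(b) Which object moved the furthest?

the red cube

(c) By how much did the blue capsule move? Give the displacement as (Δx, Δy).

(-0.2, -0.5)

The blue capsule started near (4.0, 6.7) and ended near (3.8, 6.2).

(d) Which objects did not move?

the white cylinder and the orange sphere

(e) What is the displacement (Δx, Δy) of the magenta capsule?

(2.7, 0.7)

From the two frames, the magenta capsule sits at roughly (6.2, 6.0) before and (8.9, 6.7) after.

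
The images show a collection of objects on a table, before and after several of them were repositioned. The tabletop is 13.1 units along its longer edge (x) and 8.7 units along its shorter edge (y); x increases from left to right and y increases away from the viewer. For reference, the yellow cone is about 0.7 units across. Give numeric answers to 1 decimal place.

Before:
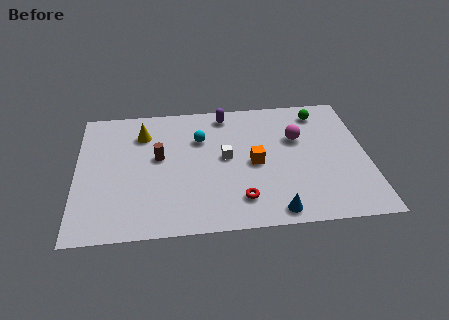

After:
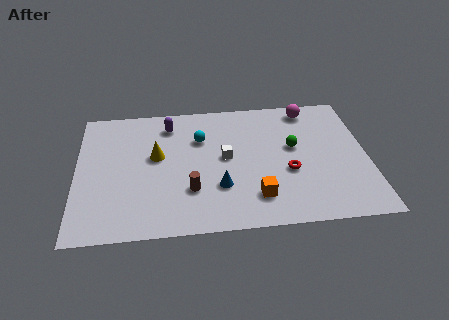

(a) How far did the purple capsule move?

2.6

The purple capsule moved from about (6.8, 7.6) to (4.2, 7.1), a distance of √(2.6² + 0.5²) ≈ 2.6.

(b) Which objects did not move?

the white cube and the cyan sphere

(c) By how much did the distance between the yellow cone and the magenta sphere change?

+0.4

The distance was about 7.1 in the first image and 7.5 in the second, so they moved 0.4 units further apart.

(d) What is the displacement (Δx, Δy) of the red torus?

(2.2, 1.6)

From the two frames, the red torus sits at roughly (7.3, 1.8) before and (9.5, 3.4) after.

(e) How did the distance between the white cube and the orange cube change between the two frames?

+1.6

The distance was about 1.4 in the first image and 3.0 in the second, so they moved 1.6 units further apart.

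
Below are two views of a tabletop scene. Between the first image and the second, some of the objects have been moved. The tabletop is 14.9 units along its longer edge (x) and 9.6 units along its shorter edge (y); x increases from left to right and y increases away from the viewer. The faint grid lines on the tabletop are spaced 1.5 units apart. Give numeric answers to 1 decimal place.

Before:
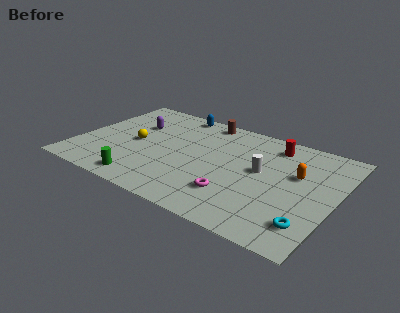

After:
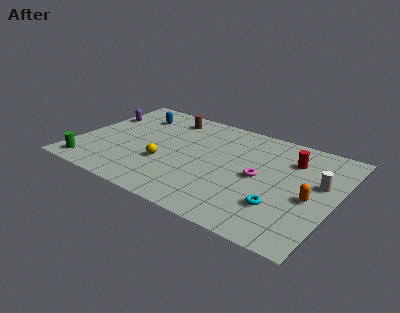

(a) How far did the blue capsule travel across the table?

2.6

The blue capsule was near (5.0, 8.7) before and (2.7, 7.4) after, so it travelled √(2.3² + 1.3²) ≈ 2.6 units.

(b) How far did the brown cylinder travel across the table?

2.2

The brown cylinder was near (6.7, 8.6) before and (4.6, 8.0) after, so it travelled √(2.1² + 0.6²) ≈ 2.2 units.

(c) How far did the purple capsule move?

2.1

From (2.9, 6.4) to (0.8, 6.5), the purple capsule covered √(2.1² + 0.1²) ≈ 2.1 units.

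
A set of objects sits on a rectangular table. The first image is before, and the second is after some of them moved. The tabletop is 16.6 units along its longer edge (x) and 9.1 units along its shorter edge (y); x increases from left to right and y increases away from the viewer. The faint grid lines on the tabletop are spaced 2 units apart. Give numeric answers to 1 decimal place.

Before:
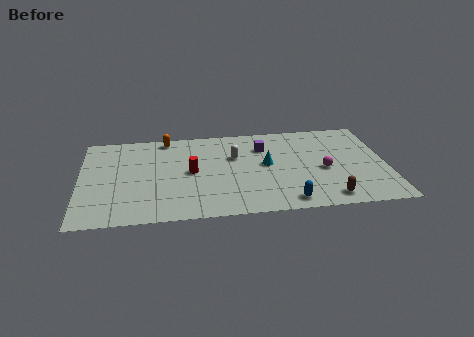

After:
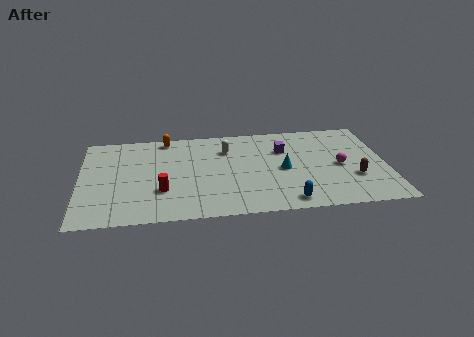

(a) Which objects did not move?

the orange capsule and the blue capsule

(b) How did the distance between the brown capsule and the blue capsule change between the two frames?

+2.0

Before: roughly 2.2 units apart; after: 4.2. That's 2.0 units further apart.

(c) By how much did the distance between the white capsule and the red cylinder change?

+2.5

They were about 2.7 units apart before and 5.2 after — 2.5 units further apart.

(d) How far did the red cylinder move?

2.3

The red cylinder moved from about (6.0, 4.6) to (4.4, 2.9), a distance of √(1.6² + 1.7²) ≈ 2.3.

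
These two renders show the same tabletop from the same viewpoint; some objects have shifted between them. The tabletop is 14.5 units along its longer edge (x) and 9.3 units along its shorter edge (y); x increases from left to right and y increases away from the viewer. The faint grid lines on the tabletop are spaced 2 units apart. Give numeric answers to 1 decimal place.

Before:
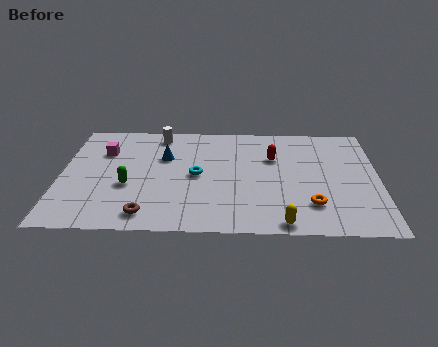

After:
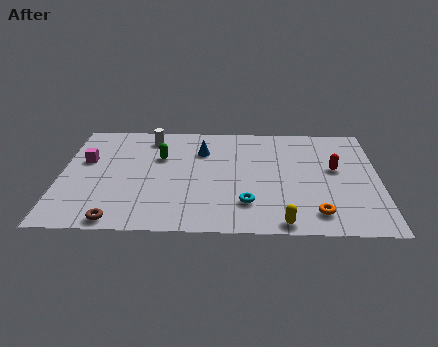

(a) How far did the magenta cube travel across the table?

1.1

From (1.9, 6.5) to (1.1, 5.7), the magenta cube covered √(0.8² + 0.8²) ≈ 1.1 units.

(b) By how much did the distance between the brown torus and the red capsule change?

+3.3

They were about 7.5 units apart before and 10.8 after — 3.3 units further apart.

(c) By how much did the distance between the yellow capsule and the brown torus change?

+1.3

The distance was about 6.1 in the first image and 7.4 in the second, so they moved 1.3 units further apart.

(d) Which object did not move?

the yellow capsule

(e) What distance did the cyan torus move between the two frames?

3.3

The cyan torus was near (6.2, 4.6) before and (8.5, 2.3) after, so it travelled √(2.3² + 2.3²) ≈ 3.3 units.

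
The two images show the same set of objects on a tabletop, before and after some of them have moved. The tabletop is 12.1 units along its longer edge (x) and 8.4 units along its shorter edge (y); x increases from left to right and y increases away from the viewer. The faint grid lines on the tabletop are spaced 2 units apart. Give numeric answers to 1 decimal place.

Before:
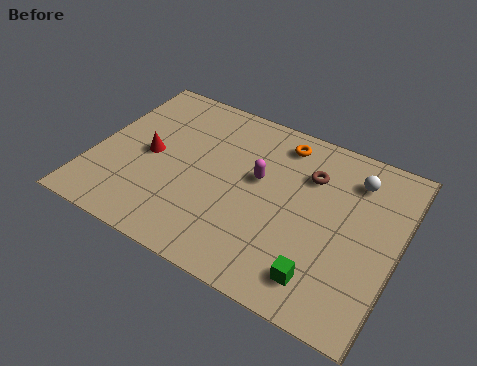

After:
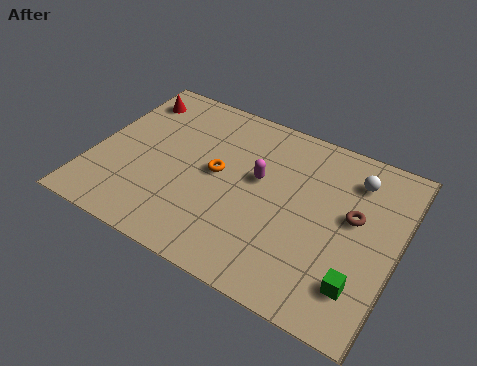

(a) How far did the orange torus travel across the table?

3.5

The orange torus was near (7.1, 7.1) before and (4.9, 4.4) after, so it travelled √(2.2² + 2.7²) ≈ 3.5 units.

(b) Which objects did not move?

the white sphere and the magenta capsule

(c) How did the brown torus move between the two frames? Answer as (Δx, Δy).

(1.9, -1.2)

The brown torus was at about (8.4, 6.0) and moved to about (10.3, 4.8).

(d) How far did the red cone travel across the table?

3.0

From (2.2, 4.1) to (1.0, 6.8), the red cone covered √(1.2² + 2.7²) ≈ 3.0 units.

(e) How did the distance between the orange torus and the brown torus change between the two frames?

+3.7

Before: roughly 1.7 units apart; after: 5.4. That's 3.7 units further apart.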